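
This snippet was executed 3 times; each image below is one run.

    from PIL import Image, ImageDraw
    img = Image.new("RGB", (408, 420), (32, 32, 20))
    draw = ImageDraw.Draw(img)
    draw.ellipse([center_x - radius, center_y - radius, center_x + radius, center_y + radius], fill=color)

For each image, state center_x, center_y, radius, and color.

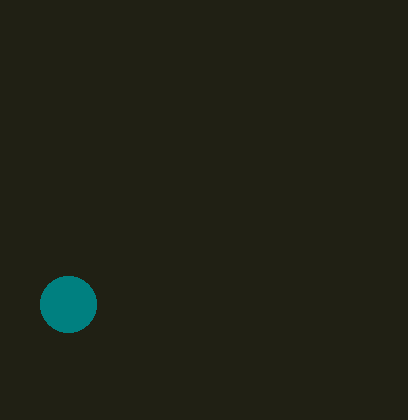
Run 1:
center_x = 68
center_y = 304
radius = 28
color = 'teal'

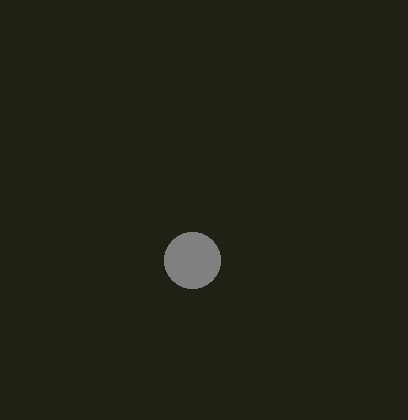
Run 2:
center_x = 192
center_y = 260
radius = 28
color = 'gray'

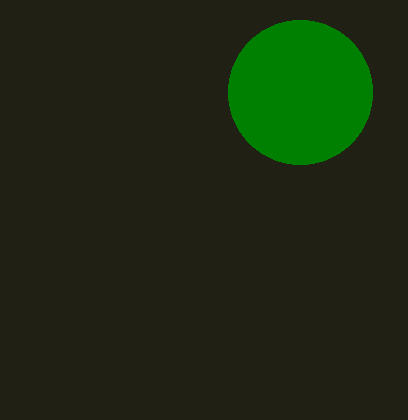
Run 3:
center_x = 300; center_y = 92; radius = 72; color = 'green'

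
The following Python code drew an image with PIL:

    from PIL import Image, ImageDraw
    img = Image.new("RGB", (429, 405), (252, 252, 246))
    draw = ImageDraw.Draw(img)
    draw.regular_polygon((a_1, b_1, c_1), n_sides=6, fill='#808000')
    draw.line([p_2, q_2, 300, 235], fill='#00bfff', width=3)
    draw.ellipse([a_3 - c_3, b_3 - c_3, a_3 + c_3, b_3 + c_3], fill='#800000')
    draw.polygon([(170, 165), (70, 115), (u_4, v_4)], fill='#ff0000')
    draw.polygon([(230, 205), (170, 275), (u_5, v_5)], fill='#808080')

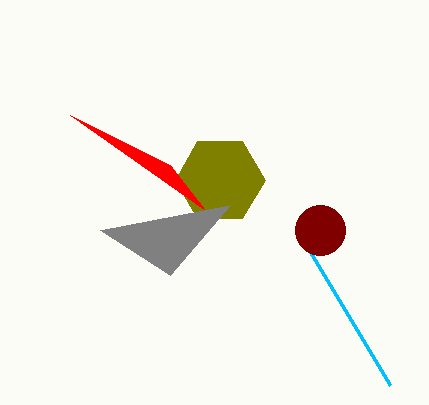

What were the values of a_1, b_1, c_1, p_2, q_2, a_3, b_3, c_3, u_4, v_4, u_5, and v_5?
a_1 = 220, b_1 = 180, c_1 = 45, p_2 = 390, q_2 = 385, a_3 = 320, b_3 = 230, c_3 = 25, u_4 = 205, v_4 = 210, u_5 = 100, v_5 = 230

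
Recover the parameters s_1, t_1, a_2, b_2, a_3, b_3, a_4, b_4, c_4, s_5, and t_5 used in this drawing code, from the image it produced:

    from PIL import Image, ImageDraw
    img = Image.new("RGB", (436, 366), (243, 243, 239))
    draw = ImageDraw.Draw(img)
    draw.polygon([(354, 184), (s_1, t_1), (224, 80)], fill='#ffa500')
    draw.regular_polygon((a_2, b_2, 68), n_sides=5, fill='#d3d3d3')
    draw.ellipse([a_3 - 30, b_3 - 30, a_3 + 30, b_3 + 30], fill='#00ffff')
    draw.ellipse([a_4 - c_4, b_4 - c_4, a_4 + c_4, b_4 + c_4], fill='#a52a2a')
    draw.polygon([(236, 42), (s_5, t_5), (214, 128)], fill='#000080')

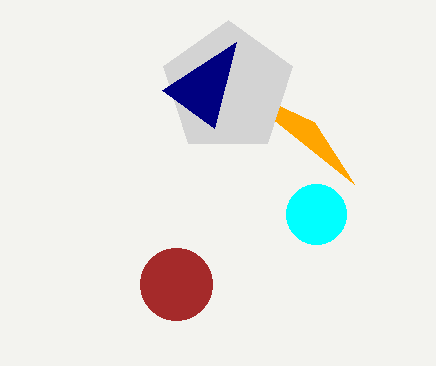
s_1 = 314; t_1 = 122; a_2 = 228; b_2 = 88; a_3 = 316; b_3 = 214; a_4 = 176; b_4 = 284; c_4 = 36; s_5 = 162; t_5 = 90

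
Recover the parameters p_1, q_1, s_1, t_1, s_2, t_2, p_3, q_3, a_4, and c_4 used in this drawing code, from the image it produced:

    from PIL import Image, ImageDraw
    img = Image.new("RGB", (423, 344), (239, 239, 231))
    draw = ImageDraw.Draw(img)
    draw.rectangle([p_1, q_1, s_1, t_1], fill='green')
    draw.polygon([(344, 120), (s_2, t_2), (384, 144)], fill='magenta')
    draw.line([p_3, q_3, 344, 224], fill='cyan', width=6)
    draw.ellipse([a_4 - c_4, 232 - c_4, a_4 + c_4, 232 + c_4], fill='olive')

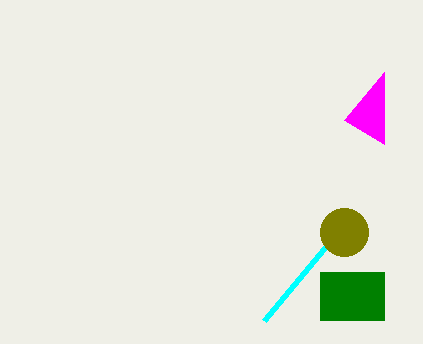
p_1 = 320; q_1 = 272; s_1 = 384; t_1 = 320; s_2 = 384; t_2 = 72; p_3 = 264; q_3 = 320; a_4 = 344; c_4 = 24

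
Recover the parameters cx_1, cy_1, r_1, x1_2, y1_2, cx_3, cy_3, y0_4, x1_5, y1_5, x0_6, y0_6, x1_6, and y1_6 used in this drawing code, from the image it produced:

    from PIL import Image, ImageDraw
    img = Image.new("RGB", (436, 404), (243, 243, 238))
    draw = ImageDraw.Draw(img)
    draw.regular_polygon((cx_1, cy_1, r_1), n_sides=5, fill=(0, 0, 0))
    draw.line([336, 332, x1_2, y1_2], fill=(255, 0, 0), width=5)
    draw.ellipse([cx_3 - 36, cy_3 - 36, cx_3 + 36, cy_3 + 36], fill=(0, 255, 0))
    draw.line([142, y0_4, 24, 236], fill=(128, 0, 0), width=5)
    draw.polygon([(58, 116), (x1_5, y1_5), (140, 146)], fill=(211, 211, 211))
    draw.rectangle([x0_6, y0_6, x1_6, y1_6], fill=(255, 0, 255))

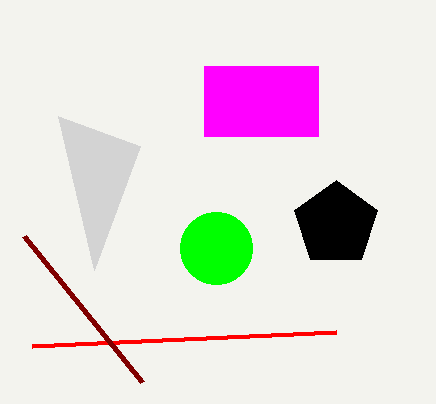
cx_1 = 336; cy_1 = 224; r_1 = 44; x1_2 = 32; y1_2 = 346; cx_3 = 216; cy_3 = 248; y0_4 = 382; x1_5 = 94; y1_5 = 270; x0_6 = 204; y0_6 = 66; x1_6 = 318; y1_6 = 136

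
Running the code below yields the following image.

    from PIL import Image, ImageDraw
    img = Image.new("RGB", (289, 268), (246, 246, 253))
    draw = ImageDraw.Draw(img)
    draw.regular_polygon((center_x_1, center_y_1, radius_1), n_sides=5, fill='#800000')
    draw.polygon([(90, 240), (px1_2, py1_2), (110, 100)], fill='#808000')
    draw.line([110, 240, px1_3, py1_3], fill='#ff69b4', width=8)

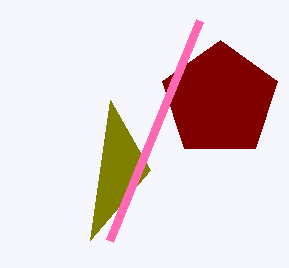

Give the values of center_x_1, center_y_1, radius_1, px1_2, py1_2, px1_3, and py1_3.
center_x_1 = 220; center_y_1 = 100; radius_1 = 60; px1_2 = 150; py1_2 = 170; px1_3 = 200; py1_3 = 20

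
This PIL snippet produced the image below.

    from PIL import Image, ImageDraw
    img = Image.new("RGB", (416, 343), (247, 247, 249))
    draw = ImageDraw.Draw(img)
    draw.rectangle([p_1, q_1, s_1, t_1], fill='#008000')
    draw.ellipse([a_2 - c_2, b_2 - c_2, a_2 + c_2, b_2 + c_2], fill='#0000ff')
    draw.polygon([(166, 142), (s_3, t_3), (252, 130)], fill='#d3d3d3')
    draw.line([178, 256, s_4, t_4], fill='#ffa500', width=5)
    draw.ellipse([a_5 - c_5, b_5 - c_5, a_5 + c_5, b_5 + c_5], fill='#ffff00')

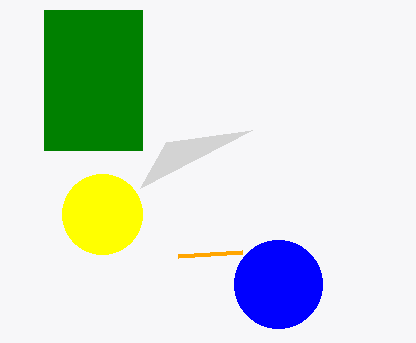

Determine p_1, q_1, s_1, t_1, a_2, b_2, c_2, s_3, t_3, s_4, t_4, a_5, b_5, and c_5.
p_1 = 44; q_1 = 10; s_1 = 142; t_1 = 150; a_2 = 278; b_2 = 284; c_2 = 44; s_3 = 140; t_3 = 188; s_4 = 242; t_4 = 252; a_5 = 102; b_5 = 214; c_5 = 40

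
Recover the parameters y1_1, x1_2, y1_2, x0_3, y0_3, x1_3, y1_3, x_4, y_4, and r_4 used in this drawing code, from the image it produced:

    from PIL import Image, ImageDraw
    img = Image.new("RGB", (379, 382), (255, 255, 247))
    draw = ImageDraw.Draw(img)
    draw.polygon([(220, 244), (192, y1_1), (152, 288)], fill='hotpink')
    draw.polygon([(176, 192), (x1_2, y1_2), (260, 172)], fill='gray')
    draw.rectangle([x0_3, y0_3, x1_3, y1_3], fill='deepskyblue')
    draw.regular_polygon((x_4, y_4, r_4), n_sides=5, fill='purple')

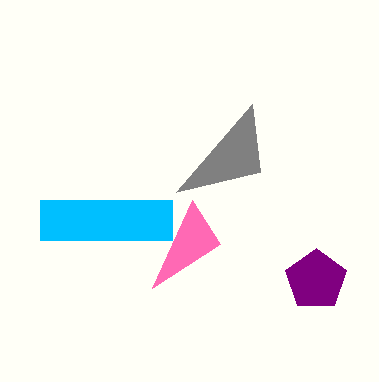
y1_1 = 200, x1_2 = 252, y1_2 = 104, x0_3 = 40, y0_3 = 200, x1_3 = 172, y1_3 = 240, x_4 = 316, y_4 = 280, r_4 = 32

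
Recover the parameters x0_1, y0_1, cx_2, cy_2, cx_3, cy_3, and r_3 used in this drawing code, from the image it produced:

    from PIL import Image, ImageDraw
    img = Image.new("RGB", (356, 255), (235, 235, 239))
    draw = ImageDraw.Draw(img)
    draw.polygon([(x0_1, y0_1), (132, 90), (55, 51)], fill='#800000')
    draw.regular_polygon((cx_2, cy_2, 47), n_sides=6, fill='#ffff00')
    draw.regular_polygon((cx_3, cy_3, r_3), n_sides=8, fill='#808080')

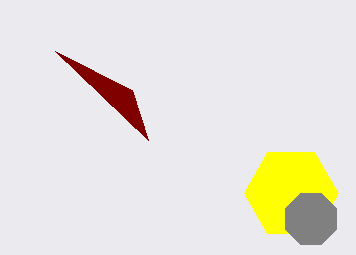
x0_1 = 148
y0_1 = 140
cx_2 = 291
cy_2 = 193
cx_3 = 311
cy_3 = 219
r_3 = 28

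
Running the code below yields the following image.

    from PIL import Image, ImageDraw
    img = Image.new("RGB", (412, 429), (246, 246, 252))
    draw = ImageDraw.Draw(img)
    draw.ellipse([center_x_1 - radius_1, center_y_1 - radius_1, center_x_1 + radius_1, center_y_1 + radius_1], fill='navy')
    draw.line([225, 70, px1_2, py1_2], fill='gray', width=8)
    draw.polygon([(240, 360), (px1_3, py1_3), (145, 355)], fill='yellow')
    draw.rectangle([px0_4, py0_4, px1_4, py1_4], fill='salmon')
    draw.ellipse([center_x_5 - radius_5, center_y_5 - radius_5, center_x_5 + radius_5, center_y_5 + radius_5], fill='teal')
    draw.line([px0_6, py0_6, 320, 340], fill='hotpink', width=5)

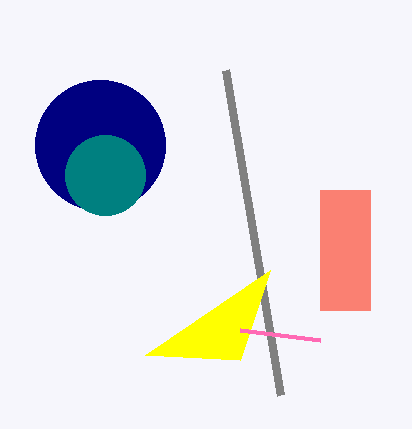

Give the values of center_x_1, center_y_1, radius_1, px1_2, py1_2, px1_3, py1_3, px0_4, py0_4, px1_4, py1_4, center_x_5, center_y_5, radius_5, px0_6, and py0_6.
center_x_1 = 100, center_y_1 = 145, radius_1 = 65, px1_2 = 280, py1_2 = 395, px1_3 = 270, py1_3 = 270, px0_4 = 320, py0_4 = 190, px1_4 = 370, py1_4 = 310, center_x_5 = 105, center_y_5 = 175, radius_5 = 40, px0_6 = 240, py0_6 = 330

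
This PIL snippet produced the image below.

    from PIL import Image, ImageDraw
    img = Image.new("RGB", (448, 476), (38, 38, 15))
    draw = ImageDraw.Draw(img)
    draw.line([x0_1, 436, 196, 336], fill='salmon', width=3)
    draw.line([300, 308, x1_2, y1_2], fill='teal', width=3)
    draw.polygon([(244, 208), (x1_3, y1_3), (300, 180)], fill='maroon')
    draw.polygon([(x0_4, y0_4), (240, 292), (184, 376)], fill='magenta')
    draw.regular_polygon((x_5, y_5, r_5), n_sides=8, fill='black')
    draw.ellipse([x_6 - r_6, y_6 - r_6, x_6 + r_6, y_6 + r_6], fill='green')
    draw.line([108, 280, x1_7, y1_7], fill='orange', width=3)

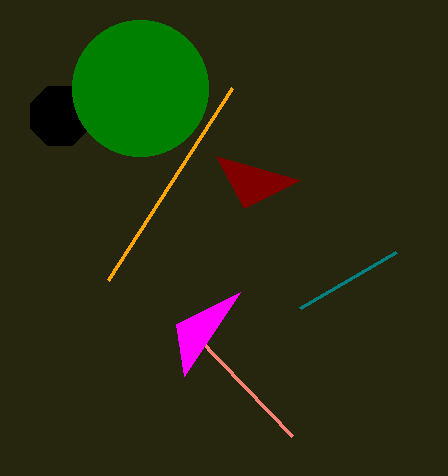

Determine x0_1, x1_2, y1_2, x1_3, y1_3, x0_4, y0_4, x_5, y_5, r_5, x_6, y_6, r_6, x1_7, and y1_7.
x0_1 = 292; x1_2 = 396; y1_2 = 252; x1_3 = 216; y1_3 = 156; x0_4 = 176; y0_4 = 324; x_5 = 60; y_5 = 116; r_5 = 32; x_6 = 140; y_6 = 88; r_6 = 68; x1_7 = 232; y1_7 = 88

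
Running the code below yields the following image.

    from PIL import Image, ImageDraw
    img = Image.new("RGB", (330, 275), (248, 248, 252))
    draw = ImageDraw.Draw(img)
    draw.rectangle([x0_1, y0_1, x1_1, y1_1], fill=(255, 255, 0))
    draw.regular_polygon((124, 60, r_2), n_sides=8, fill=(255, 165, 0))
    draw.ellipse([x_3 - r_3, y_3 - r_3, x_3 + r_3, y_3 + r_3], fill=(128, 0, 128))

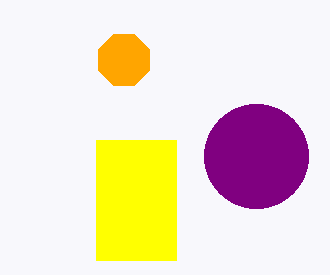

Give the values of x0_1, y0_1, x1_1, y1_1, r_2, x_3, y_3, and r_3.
x0_1 = 96
y0_1 = 140
x1_1 = 176
y1_1 = 260
r_2 = 28
x_3 = 256
y_3 = 156
r_3 = 52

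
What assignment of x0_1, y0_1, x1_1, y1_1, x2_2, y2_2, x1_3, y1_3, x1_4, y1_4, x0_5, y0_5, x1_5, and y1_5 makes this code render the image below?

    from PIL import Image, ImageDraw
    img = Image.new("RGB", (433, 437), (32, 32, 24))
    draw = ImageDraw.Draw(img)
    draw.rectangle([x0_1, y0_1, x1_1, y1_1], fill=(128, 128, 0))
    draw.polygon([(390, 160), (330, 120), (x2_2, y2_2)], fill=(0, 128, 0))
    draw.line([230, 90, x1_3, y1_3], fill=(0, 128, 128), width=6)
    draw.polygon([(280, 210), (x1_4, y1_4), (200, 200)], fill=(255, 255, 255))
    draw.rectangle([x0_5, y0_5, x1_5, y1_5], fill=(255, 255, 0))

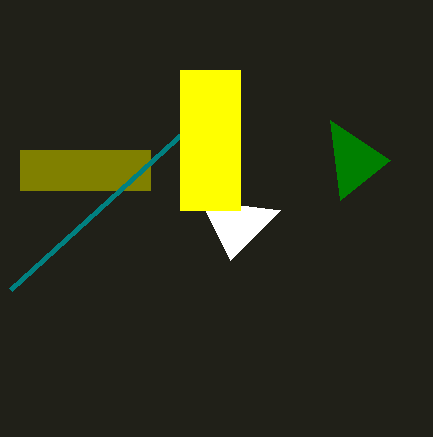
x0_1 = 20
y0_1 = 150
x1_1 = 150
y1_1 = 190
x2_2 = 340
y2_2 = 200
x1_3 = 10
y1_3 = 290
x1_4 = 230
y1_4 = 260
x0_5 = 180
y0_5 = 70
x1_5 = 240
y1_5 = 210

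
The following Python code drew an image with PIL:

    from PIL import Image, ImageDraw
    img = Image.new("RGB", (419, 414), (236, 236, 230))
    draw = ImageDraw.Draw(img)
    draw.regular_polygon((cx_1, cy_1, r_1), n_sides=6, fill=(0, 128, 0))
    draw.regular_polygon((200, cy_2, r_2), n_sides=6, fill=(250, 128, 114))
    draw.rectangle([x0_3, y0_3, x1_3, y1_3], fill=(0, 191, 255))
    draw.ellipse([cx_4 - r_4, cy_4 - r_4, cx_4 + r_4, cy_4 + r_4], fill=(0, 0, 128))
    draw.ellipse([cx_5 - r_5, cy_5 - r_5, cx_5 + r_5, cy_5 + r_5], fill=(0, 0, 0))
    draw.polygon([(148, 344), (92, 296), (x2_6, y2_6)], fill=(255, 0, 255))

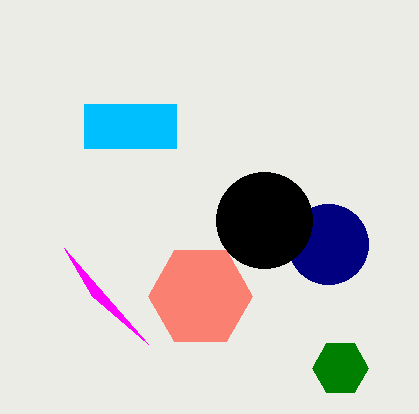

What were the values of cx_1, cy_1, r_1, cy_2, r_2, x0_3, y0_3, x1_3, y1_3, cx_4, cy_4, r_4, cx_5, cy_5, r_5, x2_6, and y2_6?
cx_1 = 340, cy_1 = 368, r_1 = 28, cy_2 = 296, r_2 = 52, x0_3 = 84, y0_3 = 104, x1_3 = 176, y1_3 = 148, cx_4 = 328, cy_4 = 244, r_4 = 40, cx_5 = 264, cy_5 = 220, r_5 = 48, x2_6 = 64, y2_6 = 248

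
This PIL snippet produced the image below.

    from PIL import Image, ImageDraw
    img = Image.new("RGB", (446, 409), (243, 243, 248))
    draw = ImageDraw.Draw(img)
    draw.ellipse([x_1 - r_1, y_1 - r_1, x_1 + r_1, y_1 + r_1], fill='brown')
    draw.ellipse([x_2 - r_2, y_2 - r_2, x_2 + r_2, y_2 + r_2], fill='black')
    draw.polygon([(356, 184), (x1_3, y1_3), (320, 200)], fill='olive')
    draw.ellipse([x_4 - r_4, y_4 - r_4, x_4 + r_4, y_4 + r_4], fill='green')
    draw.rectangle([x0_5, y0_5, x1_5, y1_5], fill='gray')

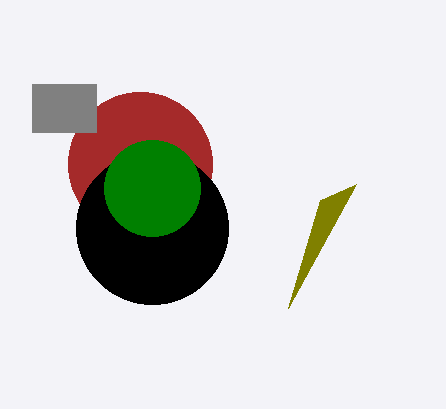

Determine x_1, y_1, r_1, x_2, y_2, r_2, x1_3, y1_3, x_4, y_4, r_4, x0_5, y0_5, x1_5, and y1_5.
x_1 = 140, y_1 = 164, r_1 = 72, x_2 = 152, y_2 = 228, r_2 = 76, x1_3 = 288, y1_3 = 308, x_4 = 152, y_4 = 188, r_4 = 48, x0_5 = 32, y0_5 = 84, x1_5 = 96, y1_5 = 132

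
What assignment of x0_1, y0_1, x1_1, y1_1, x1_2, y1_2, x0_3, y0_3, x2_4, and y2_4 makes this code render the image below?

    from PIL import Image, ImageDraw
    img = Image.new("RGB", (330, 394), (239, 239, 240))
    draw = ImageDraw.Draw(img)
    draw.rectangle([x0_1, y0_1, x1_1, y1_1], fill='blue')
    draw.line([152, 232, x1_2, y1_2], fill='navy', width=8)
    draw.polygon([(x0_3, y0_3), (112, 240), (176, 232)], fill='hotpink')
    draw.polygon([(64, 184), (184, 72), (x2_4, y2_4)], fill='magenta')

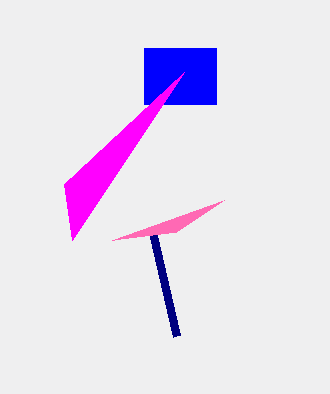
x0_1 = 144, y0_1 = 48, x1_1 = 216, y1_1 = 104, x1_2 = 176, y1_2 = 336, x0_3 = 224, y0_3 = 200, x2_4 = 72, y2_4 = 240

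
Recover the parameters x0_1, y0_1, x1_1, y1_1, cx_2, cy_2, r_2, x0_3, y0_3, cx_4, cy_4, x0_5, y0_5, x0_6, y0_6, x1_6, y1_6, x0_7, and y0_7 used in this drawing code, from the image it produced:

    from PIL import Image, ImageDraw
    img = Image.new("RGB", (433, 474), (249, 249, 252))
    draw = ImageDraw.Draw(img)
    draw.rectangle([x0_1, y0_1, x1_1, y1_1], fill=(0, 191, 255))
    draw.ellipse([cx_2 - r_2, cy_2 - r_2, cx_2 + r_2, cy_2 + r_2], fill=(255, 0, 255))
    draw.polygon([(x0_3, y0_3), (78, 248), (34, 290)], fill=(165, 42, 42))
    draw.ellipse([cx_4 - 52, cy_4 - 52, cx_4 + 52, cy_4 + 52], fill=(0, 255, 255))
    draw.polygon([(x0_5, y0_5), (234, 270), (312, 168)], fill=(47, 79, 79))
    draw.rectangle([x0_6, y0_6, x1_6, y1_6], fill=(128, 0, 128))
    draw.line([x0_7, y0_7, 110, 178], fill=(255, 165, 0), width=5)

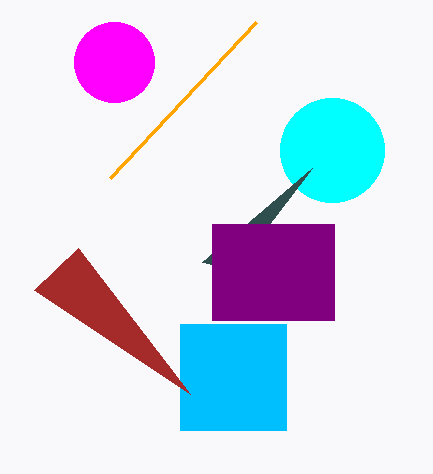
x0_1 = 180
y0_1 = 324
x1_1 = 286
y1_1 = 430
cx_2 = 114
cy_2 = 62
r_2 = 40
x0_3 = 190
y0_3 = 394
cx_4 = 332
cy_4 = 150
x0_5 = 202
y0_5 = 262
x0_6 = 212
y0_6 = 224
x1_6 = 334
y1_6 = 320
x0_7 = 256
y0_7 = 22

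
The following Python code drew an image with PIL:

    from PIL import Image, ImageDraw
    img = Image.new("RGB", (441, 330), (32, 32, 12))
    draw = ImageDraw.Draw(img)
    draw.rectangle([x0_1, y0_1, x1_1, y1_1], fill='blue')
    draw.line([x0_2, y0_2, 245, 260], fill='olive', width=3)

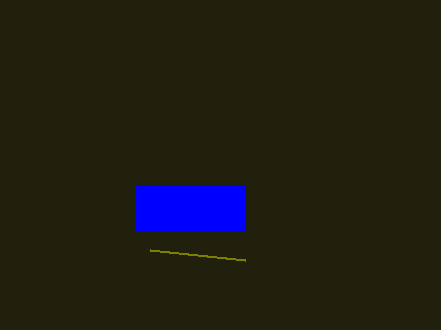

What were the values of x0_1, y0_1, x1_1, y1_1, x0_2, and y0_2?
x0_1 = 135, y0_1 = 185, x1_1 = 245, y1_1 = 230, x0_2 = 150, y0_2 = 250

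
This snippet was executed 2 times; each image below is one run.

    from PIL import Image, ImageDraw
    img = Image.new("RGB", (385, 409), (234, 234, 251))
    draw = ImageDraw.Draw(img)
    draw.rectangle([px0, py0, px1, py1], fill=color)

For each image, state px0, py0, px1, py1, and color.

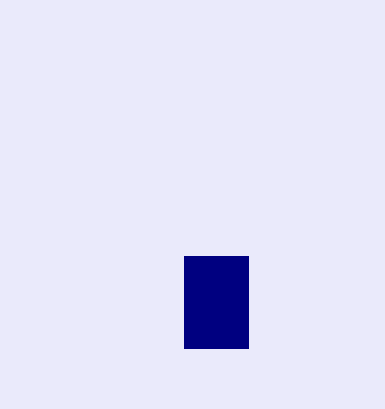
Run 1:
px0 = 184
py0 = 256
px1 = 248
py1 = 348
color = 'navy'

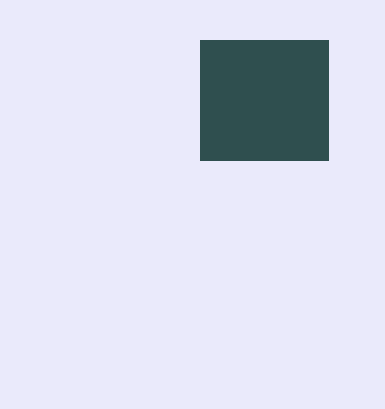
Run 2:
px0 = 200; py0 = 40; px1 = 328; py1 = 160; color = 'darkslategray'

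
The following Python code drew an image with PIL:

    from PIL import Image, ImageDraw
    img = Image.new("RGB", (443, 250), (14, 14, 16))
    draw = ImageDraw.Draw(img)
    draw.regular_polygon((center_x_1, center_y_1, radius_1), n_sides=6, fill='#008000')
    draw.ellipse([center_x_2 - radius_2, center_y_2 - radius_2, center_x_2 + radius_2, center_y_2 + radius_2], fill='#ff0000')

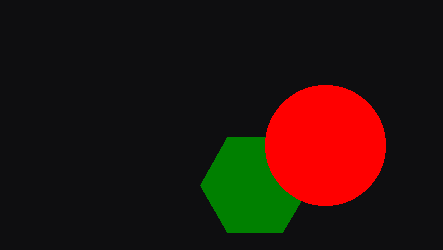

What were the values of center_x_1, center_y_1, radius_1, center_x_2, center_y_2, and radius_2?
center_x_1 = 255; center_y_1 = 185; radius_1 = 55; center_x_2 = 325; center_y_2 = 145; radius_2 = 60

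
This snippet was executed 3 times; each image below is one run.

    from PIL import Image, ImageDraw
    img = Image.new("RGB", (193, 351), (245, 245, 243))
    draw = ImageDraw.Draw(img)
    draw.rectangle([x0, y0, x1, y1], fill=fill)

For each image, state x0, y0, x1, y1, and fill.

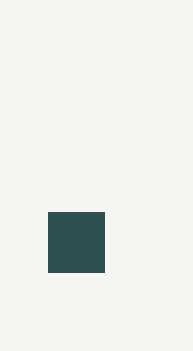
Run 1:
x0 = 48, y0 = 212, x1 = 104, y1 = 272, fill = 'darkslategray'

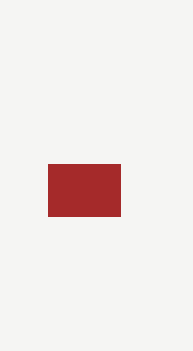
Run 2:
x0 = 48; y0 = 164; x1 = 120; y1 = 216; fill = 'brown'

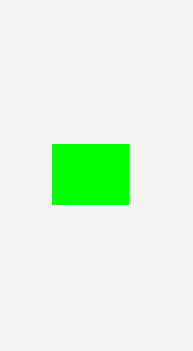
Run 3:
x0 = 52
y0 = 144
x1 = 128
y1 = 204
fill = 'lime'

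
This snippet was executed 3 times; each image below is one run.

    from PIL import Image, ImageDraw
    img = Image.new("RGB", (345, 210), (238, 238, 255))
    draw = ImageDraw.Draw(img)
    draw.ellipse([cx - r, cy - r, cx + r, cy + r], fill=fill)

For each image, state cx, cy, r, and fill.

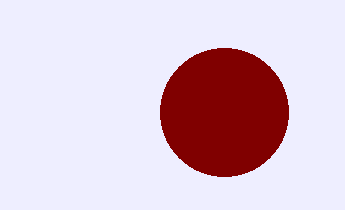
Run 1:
cx = 224; cy = 112; r = 64; fill = 'maroon'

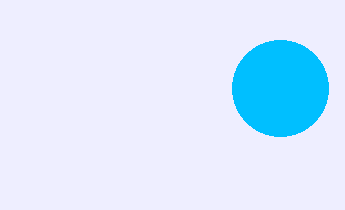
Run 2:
cx = 280, cy = 88, r = 48, fill = 'deepskyblue'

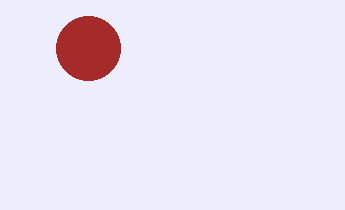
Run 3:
cx = 88; cy = 48; r = 32; fill = 'brown'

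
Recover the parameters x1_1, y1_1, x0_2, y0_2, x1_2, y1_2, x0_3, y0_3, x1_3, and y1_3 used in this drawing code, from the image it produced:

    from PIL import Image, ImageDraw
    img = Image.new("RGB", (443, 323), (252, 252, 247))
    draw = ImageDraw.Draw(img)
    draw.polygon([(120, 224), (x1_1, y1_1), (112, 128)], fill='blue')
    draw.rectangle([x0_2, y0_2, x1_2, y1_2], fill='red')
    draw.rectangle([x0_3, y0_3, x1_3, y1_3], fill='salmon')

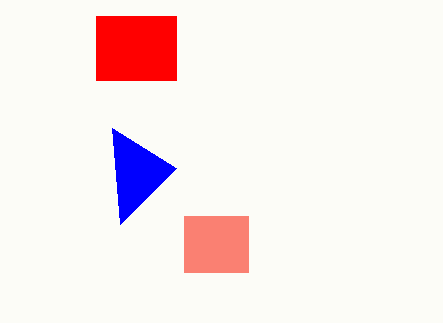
x1_1 = 176
y1_1 = 168
x0_2 = 96
y0_2 = 16
x1_2 = 176
y1_2 = 80
x0_3 = 184
y0_3 = 216
x1_3 = 248
y1_3 = 272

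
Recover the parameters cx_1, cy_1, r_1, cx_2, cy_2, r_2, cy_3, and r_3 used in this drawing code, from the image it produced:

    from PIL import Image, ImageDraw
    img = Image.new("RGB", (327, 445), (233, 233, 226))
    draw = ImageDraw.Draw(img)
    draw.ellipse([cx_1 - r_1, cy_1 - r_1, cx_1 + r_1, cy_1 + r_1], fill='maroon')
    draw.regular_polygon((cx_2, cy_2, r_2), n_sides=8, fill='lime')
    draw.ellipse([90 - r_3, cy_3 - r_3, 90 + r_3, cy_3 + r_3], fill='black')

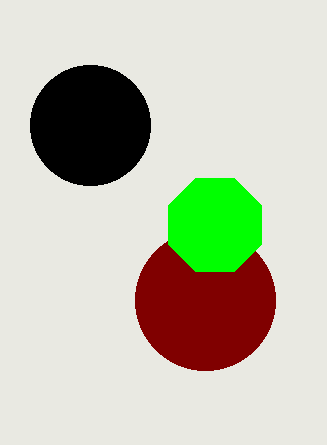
cx_1 = 205, cy_1 = 300, r_1 = 70, cx_2 = 215, cy_2 = 225, r_2 = 50, cy_3 = 125, r_3 = 60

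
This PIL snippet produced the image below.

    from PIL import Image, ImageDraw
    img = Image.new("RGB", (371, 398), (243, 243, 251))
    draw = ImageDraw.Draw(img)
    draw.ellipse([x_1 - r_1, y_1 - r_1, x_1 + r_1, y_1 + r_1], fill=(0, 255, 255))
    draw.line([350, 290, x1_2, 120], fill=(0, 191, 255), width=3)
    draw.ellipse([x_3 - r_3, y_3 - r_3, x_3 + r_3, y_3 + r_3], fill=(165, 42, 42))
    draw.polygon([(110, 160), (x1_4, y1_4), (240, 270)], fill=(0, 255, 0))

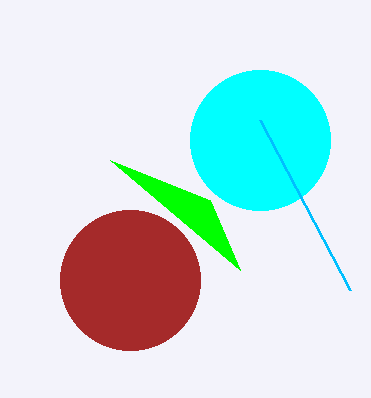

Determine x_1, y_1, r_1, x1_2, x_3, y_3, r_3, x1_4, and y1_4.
x_1 = 260
y_1 = 140
r_1 = 70
x1_2 = 260
x_3 = 130
y_3 = 280
r_3 = 70
x1_4 = 210
y1_4 = 200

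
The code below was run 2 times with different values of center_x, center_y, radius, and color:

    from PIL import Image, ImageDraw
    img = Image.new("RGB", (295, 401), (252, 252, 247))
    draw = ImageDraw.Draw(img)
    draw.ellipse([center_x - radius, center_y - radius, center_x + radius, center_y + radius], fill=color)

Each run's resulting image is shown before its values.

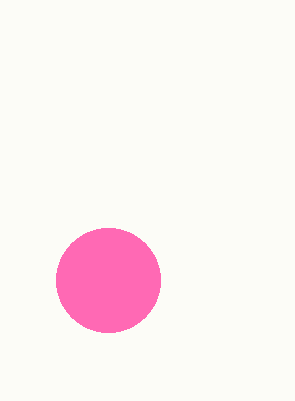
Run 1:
center_x = 108, center_y = 280, radius = 52, color = 'hotpink'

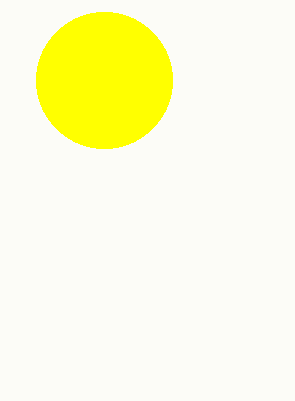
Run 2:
center_x = 104, center_y = 80, radius = 68, color = 'yellow'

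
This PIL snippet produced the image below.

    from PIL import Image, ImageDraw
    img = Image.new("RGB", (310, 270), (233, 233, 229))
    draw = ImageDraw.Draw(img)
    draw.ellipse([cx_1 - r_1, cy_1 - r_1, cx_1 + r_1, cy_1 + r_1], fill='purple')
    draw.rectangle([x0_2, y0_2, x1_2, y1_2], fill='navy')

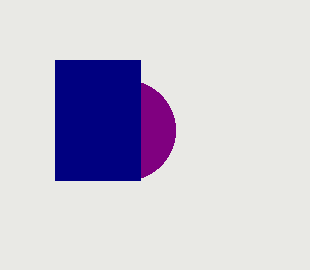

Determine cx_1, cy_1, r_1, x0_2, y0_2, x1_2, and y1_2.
cx_1 = 125; cy_1 = 130; r_1 = 50; x0_2 = 55; y0_2 = 60; x1_2 = 140; y1_2 = 180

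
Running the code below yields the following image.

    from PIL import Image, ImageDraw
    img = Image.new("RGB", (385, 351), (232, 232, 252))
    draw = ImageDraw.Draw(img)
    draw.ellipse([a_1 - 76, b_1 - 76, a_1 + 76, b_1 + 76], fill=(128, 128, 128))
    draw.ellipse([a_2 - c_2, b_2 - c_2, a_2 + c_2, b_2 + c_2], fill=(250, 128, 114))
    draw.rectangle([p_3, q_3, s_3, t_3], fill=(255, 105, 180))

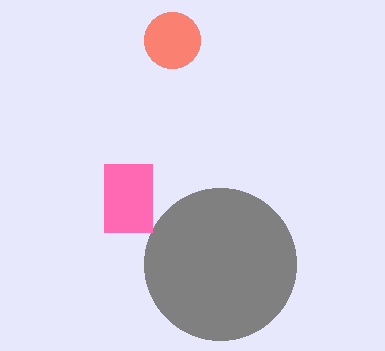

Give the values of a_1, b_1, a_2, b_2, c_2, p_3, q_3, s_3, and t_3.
a_1 = 220
b_1 = 264
a_2 = 172
b_2 = 40
c_2 = 28
p_3 = 104
q_3 = 164
s_3 = 152
t_3 = 232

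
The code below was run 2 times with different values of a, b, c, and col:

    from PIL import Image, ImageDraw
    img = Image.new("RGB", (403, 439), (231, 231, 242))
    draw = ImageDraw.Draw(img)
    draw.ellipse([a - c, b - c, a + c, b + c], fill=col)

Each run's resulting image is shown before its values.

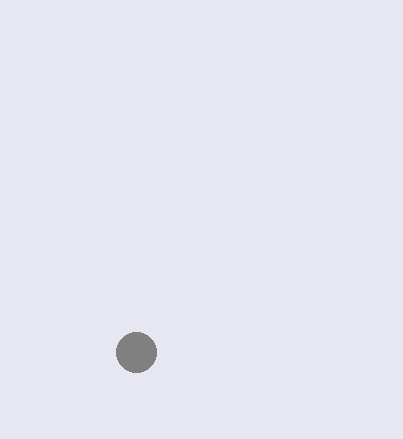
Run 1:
a = 136; b = 352; c = 20; col = 'gray'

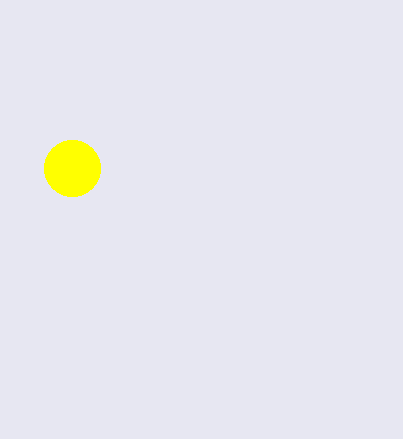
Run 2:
a = 72, b = 168, c = 28, col = 'yellow'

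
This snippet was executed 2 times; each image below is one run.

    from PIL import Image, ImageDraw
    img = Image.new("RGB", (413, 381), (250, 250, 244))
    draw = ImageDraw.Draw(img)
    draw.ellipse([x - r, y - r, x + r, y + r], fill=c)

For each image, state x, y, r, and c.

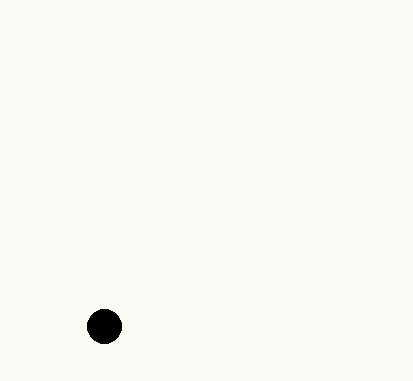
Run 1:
x = 104; y = 326; r = 17; c = 'black'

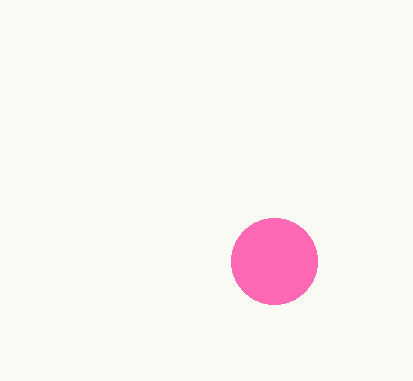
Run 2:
x = 274; y = 261; r = 43; c = 'hotpink'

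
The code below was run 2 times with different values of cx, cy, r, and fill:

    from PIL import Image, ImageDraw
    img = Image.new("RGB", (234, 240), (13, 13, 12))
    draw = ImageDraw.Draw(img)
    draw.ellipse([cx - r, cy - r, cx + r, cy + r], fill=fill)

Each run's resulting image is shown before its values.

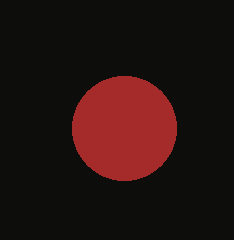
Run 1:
cx = 124, cy = 128, r = 52, fill = 'brown'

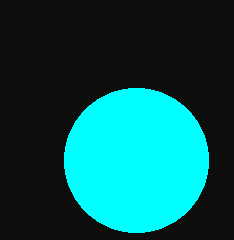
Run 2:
cx = 136, cy = 160, r = 72, fill = 'cyan'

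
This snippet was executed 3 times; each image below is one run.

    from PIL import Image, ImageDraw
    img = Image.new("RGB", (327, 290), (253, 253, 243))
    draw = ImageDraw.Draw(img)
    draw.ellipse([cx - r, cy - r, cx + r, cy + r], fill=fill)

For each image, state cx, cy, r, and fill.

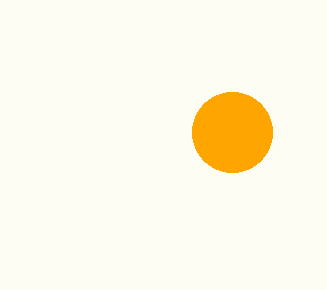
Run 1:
cx = 232, cy = 132, r = 40, fill = 'orange'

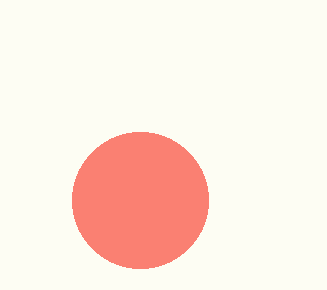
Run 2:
cx = 140
cy = 200
r = 68
fill = 'salmon'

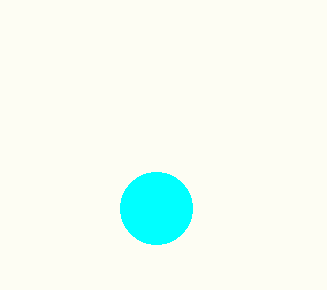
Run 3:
cx = 156
cy = 208
r = 36
fill = 'cyan'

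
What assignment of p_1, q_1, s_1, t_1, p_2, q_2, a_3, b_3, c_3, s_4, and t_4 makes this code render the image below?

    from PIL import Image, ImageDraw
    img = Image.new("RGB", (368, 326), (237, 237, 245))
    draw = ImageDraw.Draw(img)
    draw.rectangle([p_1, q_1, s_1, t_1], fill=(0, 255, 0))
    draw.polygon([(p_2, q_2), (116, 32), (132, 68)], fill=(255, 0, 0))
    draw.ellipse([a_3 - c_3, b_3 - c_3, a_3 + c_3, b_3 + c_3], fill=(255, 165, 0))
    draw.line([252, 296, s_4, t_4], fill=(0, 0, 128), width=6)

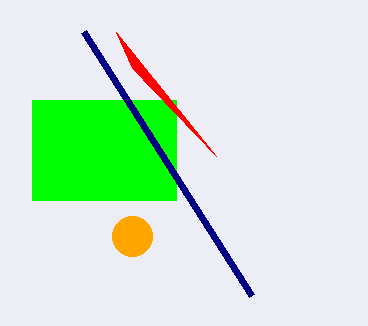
p_1 = 32
q_1 = 100
s_1 = 176
t_1 = 200
p_2 = 216
q_2 = 156
a_3 = 132
b_3 = 236
c_3 = 20
s_4 = 84
t_4 = 32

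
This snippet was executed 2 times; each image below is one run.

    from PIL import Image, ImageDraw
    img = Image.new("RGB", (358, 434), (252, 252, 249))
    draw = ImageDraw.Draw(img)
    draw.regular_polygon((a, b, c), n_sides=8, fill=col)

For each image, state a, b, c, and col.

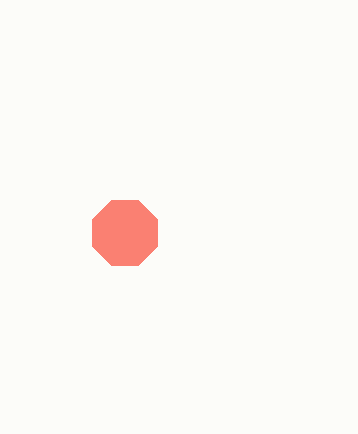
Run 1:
a = 125, b = 233, c = 35, col = 'salmon'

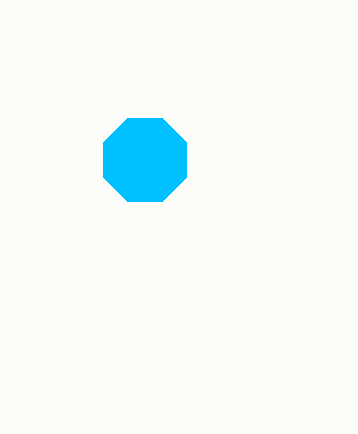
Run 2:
a = 145
b = 160
c = 45
col = 'deepskyblue'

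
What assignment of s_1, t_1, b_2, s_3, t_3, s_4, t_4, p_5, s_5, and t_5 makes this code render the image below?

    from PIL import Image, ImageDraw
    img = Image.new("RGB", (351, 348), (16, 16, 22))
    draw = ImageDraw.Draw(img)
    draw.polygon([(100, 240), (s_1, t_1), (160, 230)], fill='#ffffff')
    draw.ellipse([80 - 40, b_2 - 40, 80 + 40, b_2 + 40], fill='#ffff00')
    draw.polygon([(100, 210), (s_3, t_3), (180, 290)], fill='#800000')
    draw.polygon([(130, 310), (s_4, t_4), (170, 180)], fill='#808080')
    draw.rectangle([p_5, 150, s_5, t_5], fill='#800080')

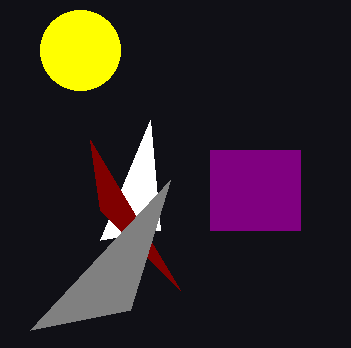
s_1 = 150, t_1 = 120, b_2 = 50, s_3 = 90, t_3 = 140, s_4 = 30, t_4 = 330, p_5 = 210, s_5 = 300, t_5 = 230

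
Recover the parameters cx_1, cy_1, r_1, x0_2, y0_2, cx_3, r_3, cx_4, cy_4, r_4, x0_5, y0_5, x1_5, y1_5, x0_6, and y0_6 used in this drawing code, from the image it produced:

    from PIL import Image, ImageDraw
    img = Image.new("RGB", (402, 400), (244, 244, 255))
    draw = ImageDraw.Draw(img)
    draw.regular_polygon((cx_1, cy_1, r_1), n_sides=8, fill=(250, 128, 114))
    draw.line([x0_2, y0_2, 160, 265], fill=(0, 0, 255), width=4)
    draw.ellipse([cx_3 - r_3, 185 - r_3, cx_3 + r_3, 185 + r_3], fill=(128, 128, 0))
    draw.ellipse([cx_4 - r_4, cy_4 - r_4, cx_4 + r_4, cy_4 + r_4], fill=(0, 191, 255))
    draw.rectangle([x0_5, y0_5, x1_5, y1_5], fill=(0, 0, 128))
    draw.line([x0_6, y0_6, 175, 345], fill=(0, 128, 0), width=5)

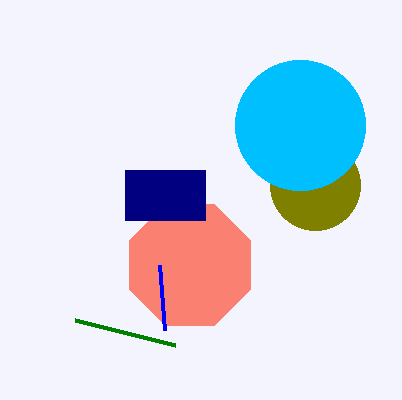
cx_1 = 190; cy_1 = 265; r_1 = 65; x0_2 = 165; y0_2 = 330; cx_3 = 315; r_3 = 45; cx_4 = 300; cy_4 = 125; r_4 = 65; x0_5 = 125; y0_5 = 170; x1_5 = 205; y1_5 = 220; x0_6 = 75; y0_6 = 320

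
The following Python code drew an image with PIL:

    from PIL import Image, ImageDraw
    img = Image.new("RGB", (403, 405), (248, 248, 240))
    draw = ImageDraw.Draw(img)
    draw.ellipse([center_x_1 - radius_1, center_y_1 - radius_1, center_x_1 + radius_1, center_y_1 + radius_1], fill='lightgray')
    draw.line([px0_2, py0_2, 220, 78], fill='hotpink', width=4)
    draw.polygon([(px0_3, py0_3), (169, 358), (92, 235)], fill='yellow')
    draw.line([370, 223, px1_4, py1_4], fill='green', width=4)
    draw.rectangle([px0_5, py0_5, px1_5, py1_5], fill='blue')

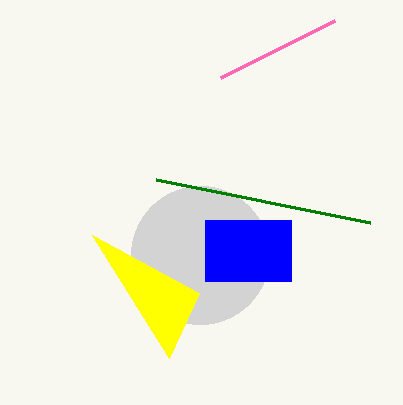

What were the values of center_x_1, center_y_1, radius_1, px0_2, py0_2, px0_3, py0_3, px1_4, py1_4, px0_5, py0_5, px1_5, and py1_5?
center_x_1 = 200; center_y_1 = 255; radius_1 = 69; px0_2 = 334; py0_2 = 21; px0_3 = 199; py0_3 = 293; px1_4 = 156; py1_4 = 180; px0_5 = 205; py0_5 = 220; px1_5 = 291; py1_5 = 281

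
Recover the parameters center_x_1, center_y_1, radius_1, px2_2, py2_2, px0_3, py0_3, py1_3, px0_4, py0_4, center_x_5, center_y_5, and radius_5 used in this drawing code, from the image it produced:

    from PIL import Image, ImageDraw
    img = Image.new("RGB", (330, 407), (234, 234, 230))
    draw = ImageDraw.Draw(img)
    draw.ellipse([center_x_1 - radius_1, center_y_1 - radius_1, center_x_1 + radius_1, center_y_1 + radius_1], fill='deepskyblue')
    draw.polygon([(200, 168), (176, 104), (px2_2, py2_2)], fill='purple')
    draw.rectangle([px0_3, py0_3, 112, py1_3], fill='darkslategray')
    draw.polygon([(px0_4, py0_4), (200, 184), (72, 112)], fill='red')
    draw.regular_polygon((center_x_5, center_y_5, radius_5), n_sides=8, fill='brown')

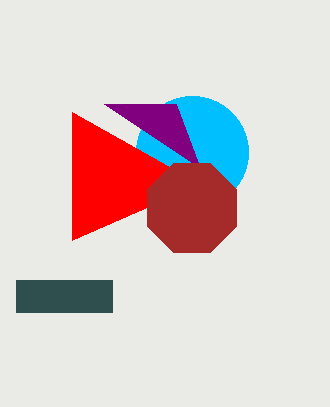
center_x_1 = 192, center_y_1 = 152, radius_1 = 56, px2_2 = 104, py2_2 = 104, px0_3 = 16, py0_3 = 280, py1_3 = 312, px0_4 = 72, py0_4 = 240, center_x_5 = 192, center_y_5 = 208, radius_5 = 48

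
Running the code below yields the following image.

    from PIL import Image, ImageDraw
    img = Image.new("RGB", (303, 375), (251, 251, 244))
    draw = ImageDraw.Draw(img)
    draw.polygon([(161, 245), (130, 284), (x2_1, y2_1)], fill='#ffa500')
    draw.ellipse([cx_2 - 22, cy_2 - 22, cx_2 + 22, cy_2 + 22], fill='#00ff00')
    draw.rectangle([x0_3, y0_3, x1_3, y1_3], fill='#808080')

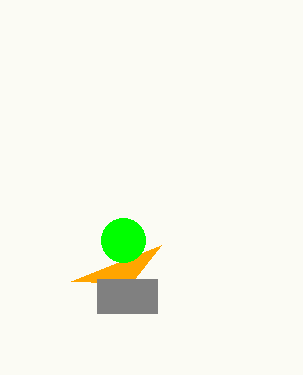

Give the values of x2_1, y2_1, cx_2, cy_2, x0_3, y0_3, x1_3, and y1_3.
x2_1 = 71, y2_1 = 281, cx_2 = 123, cy_2 = 240, x0_3 = 97, y0_3 = 279, x1_3 = 157, y1_3 = 313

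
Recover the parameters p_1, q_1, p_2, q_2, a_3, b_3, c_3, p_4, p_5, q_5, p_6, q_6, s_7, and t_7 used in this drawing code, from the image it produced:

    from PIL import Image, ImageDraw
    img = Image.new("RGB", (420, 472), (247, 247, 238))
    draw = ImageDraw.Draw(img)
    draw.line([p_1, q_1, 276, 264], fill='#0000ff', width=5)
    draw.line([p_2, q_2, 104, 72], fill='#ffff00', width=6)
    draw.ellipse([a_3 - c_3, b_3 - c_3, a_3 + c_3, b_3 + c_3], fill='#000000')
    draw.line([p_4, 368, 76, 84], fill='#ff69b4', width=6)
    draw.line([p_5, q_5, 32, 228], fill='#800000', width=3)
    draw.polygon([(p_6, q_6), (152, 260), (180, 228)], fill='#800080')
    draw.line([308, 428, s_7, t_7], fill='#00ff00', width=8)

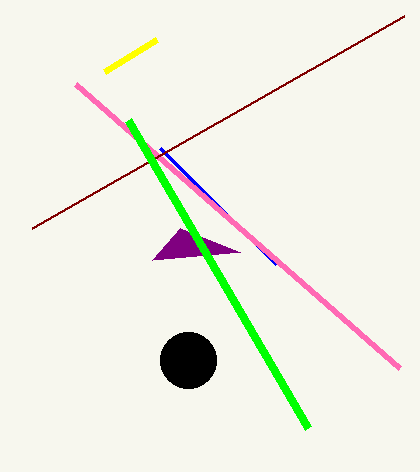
p_1 = 160, q_1 = 148, p_2 = 156, q_2 = 40, a_3 = 188, b_3 = 360, c_3 = 28, p_4 = 400, p_5 = 404, q_5 = 16, p_6 = 240, q_6 = 252, s_7 = 128, t_7 = 120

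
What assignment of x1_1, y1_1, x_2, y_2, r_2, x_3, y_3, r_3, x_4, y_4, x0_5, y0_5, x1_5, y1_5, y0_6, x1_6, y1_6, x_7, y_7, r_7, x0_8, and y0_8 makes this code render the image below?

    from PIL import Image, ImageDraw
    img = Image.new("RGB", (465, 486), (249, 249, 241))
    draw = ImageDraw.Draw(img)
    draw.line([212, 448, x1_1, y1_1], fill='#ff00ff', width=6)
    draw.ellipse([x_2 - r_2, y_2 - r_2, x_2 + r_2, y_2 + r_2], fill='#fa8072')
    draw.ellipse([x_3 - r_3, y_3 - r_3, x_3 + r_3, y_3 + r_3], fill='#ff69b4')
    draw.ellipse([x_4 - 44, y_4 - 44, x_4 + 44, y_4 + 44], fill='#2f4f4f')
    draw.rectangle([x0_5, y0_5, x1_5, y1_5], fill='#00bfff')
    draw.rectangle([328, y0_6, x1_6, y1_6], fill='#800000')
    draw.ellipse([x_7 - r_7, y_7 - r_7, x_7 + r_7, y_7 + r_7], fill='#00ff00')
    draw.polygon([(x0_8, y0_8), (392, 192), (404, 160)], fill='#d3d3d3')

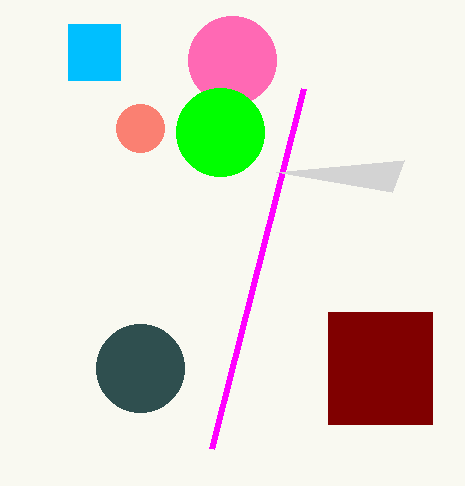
x1_1 = 304, y1_1 = 88, x_2 = 140, y_2 = 128, r_2 = 24, x_3 = 232, y_3 = 60, r_3 = 44, x_4 = 140, y_4 = 368, x0_5 = 68, y0_5 = 24, x1_5 = 120, y1_5 = 80, y0_6 = 312, x1_6 = 432, y1_6 = 424, x_7 = 220, y_7 = 132, r_7 = 44, x0_8 = 276, y0_8 = 172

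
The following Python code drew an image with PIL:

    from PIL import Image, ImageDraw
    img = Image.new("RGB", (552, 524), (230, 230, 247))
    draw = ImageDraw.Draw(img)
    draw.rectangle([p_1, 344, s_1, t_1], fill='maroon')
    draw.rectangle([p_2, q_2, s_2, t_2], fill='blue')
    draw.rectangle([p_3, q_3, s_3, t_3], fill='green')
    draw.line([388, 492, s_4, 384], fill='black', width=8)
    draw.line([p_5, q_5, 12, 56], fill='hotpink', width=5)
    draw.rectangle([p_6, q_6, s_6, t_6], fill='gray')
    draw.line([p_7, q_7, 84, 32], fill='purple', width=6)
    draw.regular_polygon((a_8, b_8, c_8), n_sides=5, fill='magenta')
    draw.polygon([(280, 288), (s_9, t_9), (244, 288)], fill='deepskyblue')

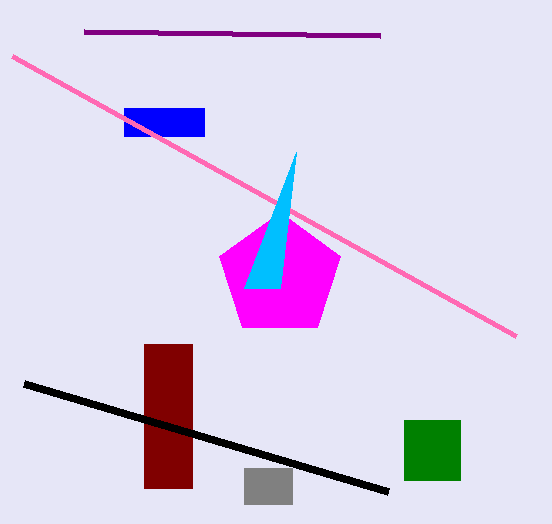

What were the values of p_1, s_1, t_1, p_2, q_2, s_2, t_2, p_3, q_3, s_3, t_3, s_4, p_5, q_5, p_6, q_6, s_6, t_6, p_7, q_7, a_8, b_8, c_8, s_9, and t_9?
p_1 = 144
s_1 = 192
t_1 = 488
p_2 = 124
q_2 = 108
s_2 = 204
t_2 = 136
p_3 = 404
q_3 = 420
s_3 = 460
t_3 = 480
s_4 = 24
p_5 = 516
q_5 = 336
p_6 = 244
q_6 = 468
s_6 = 292
t_6 = 504
p_7 = 380
q_7 = 36
a_8 = 280
b_8 = 276
c_8 = 64
s_9 = 296
t_9 = 152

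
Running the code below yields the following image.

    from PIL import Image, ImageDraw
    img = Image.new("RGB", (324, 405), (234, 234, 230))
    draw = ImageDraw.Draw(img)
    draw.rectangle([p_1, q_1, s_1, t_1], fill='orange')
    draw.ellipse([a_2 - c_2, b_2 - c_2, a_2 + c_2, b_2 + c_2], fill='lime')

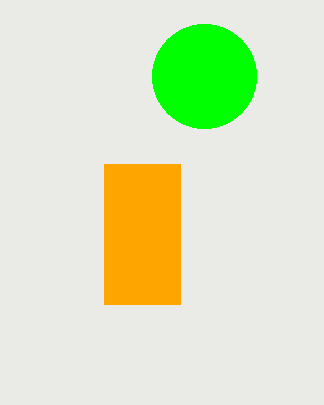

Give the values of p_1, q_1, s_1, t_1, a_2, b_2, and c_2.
p_1 = 104
q_1 = 164
s_1 = 180
t_1 = 304
a_2 = 204
b_2 = 76
c_2 = 52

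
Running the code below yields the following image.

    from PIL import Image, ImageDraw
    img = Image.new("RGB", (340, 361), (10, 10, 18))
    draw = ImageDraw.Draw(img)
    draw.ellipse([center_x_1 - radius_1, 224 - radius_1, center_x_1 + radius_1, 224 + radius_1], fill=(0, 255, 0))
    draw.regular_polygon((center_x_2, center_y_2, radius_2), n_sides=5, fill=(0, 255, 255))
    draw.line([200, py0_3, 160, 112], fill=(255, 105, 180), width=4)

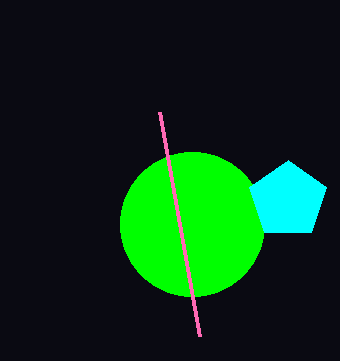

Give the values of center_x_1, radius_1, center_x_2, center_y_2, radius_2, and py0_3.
center_x_1 = 192, radius_1 = 72, center_x_2 = 288, center_y_2 = 200, radius_2 = 40, py0_3 = 336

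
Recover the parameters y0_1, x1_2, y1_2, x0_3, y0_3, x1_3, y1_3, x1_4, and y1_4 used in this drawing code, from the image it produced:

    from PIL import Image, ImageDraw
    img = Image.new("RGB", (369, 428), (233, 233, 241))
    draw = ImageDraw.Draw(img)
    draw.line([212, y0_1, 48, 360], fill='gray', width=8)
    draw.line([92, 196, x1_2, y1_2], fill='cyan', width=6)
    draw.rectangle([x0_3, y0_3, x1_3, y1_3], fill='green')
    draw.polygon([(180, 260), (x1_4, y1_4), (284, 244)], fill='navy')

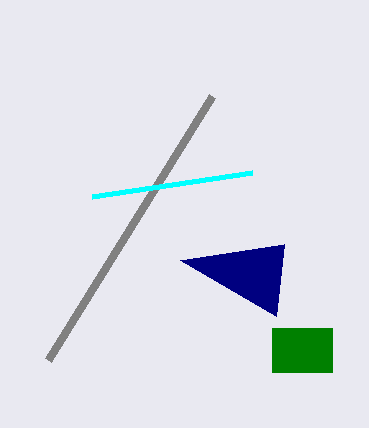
y0_1 = 96, x1_2 = 252, y1_2 = 172, x0_3 = 272, y0_3 = 328, x1_3 = 332, y1_3 = 372, x1_4 = 276, y1_4 = 316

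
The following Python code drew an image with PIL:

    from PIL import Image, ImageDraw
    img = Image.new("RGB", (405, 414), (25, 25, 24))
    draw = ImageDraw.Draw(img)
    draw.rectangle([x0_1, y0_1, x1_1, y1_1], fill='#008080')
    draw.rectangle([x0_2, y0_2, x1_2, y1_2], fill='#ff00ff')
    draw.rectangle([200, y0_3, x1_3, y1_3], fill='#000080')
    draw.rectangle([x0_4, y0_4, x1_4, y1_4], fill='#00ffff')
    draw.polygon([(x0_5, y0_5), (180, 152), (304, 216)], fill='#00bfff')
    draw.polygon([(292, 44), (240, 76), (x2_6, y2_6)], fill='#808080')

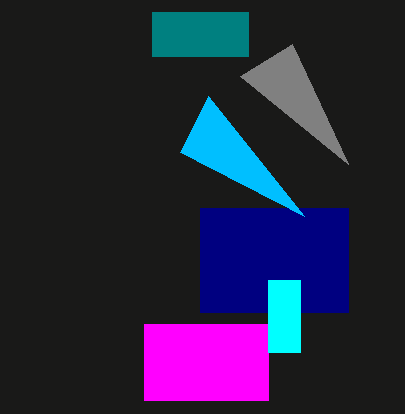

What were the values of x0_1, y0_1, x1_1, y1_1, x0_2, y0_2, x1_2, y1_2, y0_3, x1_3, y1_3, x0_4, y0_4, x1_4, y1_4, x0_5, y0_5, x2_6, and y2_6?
x0_1 = 152; y0_1 = 12; x1_1 = 248; y1_1 = 56; x0_2 = 144; y0_2 = 324; x1_2 = 268; y1_2 = 400; y0_3 = 208; x1_3 = 348; y1_3 = 312; x0_4 = 268; y0_4 = 280; x1_4 = 300; y1_4 = 352; x0_5 = 208; y0_5 = 96; x2_6 = 348; y2_6 = 164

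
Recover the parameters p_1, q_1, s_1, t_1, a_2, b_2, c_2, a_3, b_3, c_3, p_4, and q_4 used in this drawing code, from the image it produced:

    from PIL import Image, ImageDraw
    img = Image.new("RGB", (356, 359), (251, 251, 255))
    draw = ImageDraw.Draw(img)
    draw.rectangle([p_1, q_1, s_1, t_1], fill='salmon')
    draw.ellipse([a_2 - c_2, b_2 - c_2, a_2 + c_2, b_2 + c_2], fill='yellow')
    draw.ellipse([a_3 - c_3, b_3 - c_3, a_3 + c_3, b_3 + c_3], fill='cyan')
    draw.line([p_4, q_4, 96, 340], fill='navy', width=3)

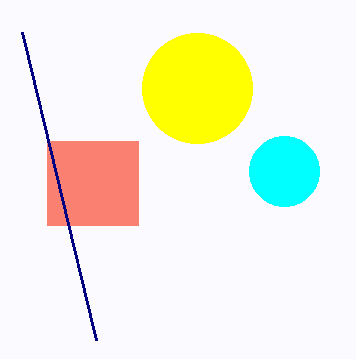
p_1 = 47; q_1 = 141; s_1 = 138; t_1 = 225; a_2 = 197; b_2 = 88; c_2 = 55; a_3 = 284; b_3 = 171; c_3 = 35; p_4 = 22; q_4 = 32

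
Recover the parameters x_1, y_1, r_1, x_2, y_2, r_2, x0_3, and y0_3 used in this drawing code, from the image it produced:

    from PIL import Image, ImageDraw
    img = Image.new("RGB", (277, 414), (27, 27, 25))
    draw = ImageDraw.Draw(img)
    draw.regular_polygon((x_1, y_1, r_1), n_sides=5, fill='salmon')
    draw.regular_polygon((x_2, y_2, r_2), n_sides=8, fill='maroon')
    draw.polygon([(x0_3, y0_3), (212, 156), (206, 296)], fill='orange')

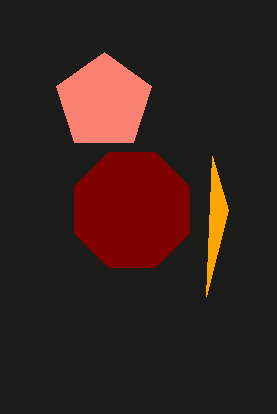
x_1 = 104
y_1 = 102
r_1 = 50
x_2 = 132
y_2 = 210
r_2 = 62
x0_3 = 228
y0_3 = 210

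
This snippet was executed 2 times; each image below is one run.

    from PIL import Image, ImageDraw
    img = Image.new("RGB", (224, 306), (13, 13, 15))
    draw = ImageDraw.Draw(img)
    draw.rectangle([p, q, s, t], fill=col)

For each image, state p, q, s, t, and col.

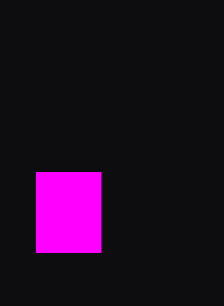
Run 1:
p = 36
q = 172
s = 100
t = 252
col = 'magenta'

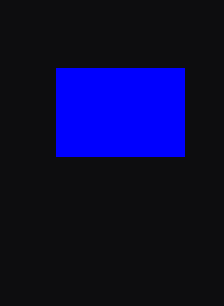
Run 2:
p = 56, q = 68, s = 184, t = 156, col = 'blue'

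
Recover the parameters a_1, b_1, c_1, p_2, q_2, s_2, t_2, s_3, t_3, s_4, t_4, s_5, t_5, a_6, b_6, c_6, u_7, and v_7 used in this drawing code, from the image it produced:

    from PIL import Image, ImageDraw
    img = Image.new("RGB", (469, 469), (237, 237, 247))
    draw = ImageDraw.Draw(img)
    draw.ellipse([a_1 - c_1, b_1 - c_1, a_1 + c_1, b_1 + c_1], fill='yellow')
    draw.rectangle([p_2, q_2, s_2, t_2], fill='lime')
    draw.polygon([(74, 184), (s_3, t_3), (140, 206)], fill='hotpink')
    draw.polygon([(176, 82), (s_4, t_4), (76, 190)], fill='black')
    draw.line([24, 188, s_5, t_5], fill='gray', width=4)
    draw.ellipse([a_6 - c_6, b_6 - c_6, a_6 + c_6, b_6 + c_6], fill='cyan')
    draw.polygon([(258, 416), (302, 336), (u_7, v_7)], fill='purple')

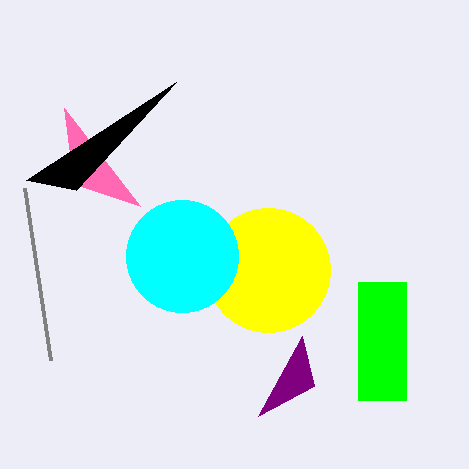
a_1 = 268; b_1 = 270; c_1 = 62; p_2 = 358; q_2 = 282; s_2 = 406; t_2 = 400; s_3 = 64; t_3 = 108; s_4 = 26; t_4 = 180; s_5 = 50; t_5 = 360; a_6 = 182; b_6 = 256; c_6 = 56; u_7 = 314; v_7 = 386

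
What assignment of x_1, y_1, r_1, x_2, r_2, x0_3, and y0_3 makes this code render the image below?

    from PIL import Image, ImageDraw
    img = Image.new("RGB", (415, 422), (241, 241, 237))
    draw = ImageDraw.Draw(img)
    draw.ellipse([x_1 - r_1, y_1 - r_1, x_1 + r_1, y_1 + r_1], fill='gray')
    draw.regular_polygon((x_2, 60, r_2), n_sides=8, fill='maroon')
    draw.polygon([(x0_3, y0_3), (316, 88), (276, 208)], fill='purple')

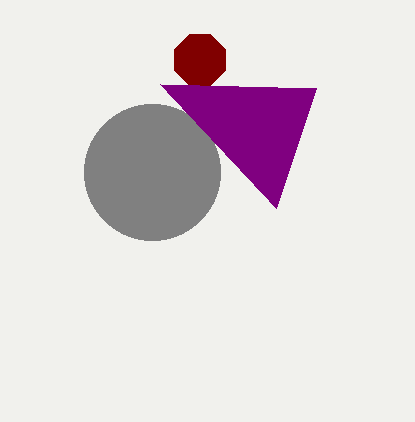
x_1 = 152
y_1 = 172
r_1 = 68
x_2 = 200
r_2 = 28
x0_3 = 160
y0_3 = 84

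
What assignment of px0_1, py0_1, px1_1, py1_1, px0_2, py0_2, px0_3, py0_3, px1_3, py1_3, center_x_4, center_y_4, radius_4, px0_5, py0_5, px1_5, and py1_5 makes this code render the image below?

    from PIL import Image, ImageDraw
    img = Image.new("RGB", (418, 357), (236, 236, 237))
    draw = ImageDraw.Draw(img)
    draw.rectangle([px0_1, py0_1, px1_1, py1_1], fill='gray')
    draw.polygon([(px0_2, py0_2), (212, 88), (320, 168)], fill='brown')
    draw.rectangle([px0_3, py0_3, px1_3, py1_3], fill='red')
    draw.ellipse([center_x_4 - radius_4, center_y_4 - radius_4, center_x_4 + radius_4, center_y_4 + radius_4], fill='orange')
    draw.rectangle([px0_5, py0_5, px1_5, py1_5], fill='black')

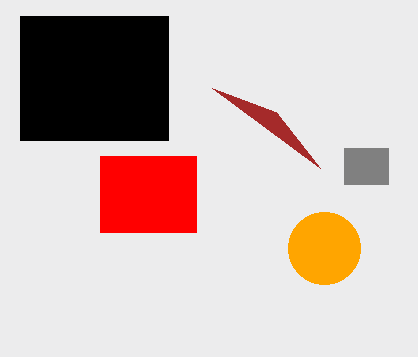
px0_1 = 344; py0_1 = 148; px1_1 = 388; py1_1 = 184; px0_2 = 276; py0_2 = 112; px0_3 = 100; py0_3 = 156; px1_3 = 196; py1_3 = 232; center_x_4 = 324; center_y_4 = 248; radius_4 = 36; px0_5 = 20; py0_5 = 16; px1_5 = 168; py1_5 = 140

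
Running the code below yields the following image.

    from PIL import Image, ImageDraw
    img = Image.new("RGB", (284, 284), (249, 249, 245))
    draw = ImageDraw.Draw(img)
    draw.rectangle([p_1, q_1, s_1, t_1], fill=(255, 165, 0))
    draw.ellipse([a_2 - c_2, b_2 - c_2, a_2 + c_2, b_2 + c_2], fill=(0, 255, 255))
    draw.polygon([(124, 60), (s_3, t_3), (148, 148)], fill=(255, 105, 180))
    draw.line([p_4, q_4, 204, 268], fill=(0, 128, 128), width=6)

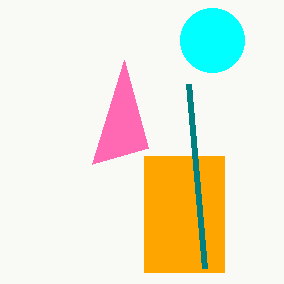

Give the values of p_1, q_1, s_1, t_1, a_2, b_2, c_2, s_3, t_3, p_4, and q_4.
p_1 = 144, q_1 = 156, s_1 = 224, t_1 = 272, a_2 = 212, b_2 = 40, c_2 = 32, s_3 = 92, t_3 = 164, p_4 = 188, q_4 = 84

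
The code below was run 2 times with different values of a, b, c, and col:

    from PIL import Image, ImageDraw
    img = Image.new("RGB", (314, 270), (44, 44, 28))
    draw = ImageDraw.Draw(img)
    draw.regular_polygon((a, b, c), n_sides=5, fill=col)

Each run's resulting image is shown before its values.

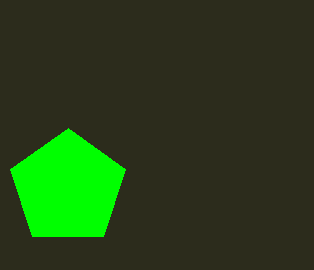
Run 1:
a = 68; b = 188; c = 60; col = 'lime'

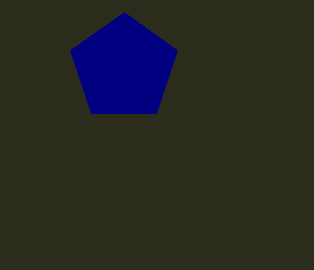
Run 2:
a = 124; b = 68; c = 56; col = 'navy'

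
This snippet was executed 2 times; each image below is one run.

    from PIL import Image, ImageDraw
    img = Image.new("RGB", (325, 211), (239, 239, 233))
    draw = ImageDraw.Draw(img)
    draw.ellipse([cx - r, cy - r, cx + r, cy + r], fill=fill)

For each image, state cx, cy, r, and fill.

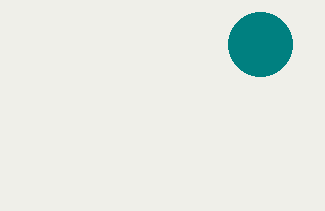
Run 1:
cx = 260; cy = 44; r = 32; fill = 'teal'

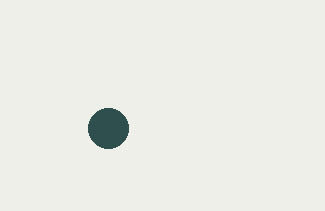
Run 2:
cx = 108; cy = 128; r = 20; fill = 'darkslategray'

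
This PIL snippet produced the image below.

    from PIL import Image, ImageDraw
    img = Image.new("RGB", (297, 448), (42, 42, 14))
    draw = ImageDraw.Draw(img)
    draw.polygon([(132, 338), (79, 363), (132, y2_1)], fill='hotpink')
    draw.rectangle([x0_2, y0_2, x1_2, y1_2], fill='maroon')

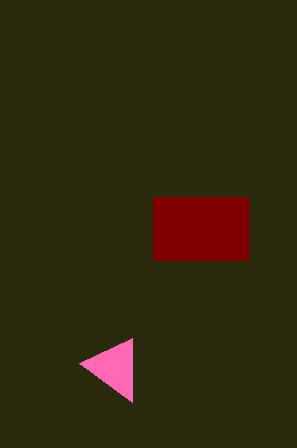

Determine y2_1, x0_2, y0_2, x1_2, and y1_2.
y2_1 = 402, x0_2 = 153, y0_2 = 197, x1_2 = 248, y1_2 = 260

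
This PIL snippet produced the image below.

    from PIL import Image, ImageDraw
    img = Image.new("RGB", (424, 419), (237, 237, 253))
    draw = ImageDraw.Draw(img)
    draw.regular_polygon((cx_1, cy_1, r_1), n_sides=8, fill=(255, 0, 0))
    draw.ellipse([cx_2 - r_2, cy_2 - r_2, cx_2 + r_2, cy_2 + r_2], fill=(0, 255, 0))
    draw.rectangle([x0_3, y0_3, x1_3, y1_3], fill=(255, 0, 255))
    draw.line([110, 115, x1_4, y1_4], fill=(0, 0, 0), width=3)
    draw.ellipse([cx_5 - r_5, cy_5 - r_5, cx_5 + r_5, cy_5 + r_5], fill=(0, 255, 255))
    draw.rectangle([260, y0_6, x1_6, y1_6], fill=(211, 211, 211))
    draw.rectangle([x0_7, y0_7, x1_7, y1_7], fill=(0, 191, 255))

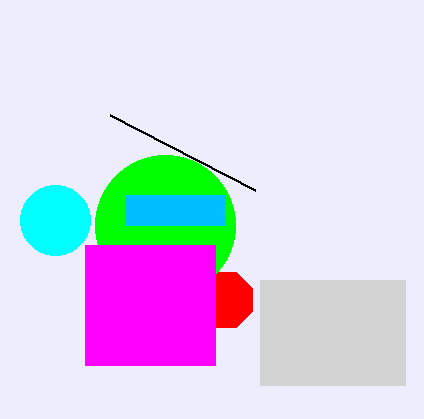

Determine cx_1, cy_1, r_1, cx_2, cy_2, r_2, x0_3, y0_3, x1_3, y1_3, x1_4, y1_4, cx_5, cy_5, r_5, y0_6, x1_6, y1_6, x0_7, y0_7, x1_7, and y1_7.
cx_1 = 225; cy_1 = 300; r_1 = 30; cx_2 = 165; cy_2 = 225; r_2 = 70; x0_3 = 85; y0_3 = 245; x1_3 = 215; y1_3 = 365; x1_4 = 255; y1_4 = 190; cx_5 = 55; cy_5 = 220; r_5 = 35; y0_6 = 280; x1_6 = 405; y1_6 = 385; x0_7 = 125; y0_7 = 195; x1_7 = 225; y1_7 = 225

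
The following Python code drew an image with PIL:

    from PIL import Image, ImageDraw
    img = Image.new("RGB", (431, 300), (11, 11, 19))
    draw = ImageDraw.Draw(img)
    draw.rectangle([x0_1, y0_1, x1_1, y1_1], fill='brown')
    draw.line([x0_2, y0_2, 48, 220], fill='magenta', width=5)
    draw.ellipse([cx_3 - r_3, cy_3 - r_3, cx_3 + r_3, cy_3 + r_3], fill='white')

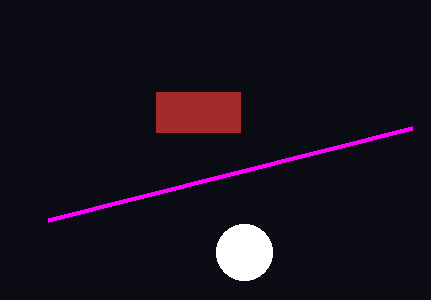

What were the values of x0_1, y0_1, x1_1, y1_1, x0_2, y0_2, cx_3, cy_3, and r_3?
x0_1 = 156
y0_1 = 92
x1_1 = 240
y1_1 = 132
x0_2 = 412
y0_2 = 128
cx_3 = 244
cy_3 = 252
r_3 = 28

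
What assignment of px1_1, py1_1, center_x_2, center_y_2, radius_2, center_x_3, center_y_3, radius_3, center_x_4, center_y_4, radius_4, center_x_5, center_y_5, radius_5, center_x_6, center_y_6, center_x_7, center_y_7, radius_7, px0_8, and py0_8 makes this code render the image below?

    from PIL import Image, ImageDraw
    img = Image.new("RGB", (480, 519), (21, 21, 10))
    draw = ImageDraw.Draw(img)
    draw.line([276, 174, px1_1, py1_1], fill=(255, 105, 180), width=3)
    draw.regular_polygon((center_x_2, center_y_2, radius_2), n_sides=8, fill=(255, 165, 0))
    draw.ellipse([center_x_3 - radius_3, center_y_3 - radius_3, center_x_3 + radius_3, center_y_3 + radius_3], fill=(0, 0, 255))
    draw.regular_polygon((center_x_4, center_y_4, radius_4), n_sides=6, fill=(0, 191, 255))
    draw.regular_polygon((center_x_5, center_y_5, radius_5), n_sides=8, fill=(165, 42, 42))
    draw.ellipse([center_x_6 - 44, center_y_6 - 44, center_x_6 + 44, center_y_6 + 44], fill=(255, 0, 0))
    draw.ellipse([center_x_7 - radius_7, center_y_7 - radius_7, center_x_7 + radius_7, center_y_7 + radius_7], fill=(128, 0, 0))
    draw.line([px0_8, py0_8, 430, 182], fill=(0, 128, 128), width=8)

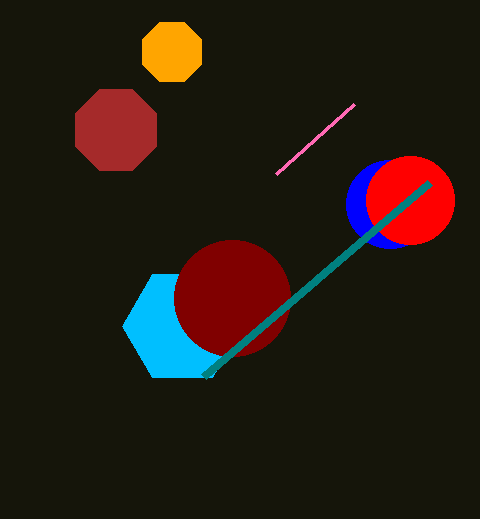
px1_1 = 354
py1_1 = 104
center_x_2 = 172
center_y_2 = 52
radius_2 = 32
center_x_3 = 390
center_y_3 = 204
radius_3 = 44
center_x_4 = 182
center_y_4 = 326
radius_4 = 60
center_x_5 = 116
center_y_5 = 130
radius_5 = 44
center_x_6 = 410
center_y_6 = 200
center_x_7 = 232
center_y_7 = 298
radius_7 = 58
px0_8 = 204
py0_8 = 376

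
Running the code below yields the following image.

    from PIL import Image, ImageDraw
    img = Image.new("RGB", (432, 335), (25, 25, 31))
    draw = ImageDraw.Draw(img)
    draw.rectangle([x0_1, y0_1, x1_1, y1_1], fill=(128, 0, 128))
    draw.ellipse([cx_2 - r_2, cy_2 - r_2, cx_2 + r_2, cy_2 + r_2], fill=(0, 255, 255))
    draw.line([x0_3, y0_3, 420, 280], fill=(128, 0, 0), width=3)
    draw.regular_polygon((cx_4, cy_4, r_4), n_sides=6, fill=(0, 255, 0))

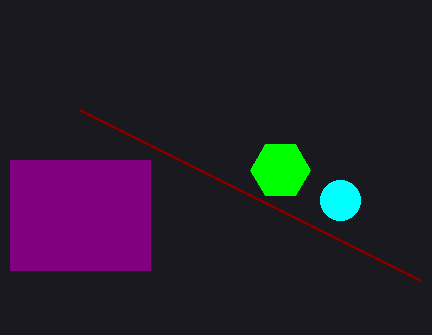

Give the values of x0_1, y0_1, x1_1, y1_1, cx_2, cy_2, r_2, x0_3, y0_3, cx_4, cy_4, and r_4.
x0_1 = 10
y0_1 = 160
x1_1 = 150
y1_1 = 270
cx_2 = 340
cy_2 = 200
r_2 = 20
x0_3 = 80
y0_3 = 110
cx_4 = 280
cy_4 = 170
r_4 = 30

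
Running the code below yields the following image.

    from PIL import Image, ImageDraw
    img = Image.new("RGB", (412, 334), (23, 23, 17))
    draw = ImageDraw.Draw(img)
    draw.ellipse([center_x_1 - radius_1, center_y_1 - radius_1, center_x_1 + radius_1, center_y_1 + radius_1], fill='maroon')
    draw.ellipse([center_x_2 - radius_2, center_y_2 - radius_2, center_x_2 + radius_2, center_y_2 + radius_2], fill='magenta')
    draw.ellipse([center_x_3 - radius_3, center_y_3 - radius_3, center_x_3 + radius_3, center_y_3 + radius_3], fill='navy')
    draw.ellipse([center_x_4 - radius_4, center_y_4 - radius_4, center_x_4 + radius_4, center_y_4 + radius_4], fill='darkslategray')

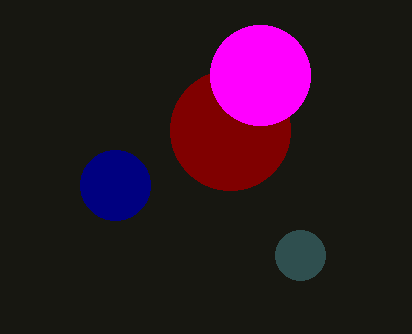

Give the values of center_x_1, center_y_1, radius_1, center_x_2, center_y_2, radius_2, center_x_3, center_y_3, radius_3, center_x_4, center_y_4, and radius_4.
center_x_1 = 230; center_y_1 = 130; radius_1 = 60; center_x_2 = 260; center_y_2 = 75; radius_2 = 50; center_x_3 = 115; center_y_3 = 185; radius_3 = 35; center_x_4 = 300; center_y_4 = 255; radius_4 = 25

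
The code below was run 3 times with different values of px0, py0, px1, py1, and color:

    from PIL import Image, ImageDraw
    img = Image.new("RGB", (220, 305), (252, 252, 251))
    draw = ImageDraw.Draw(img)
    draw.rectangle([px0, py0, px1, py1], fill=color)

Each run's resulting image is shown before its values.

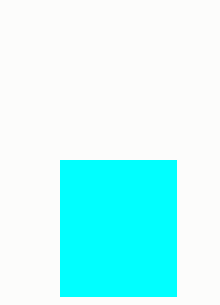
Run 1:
px0 = 60; py0 = 160; px1 = 176; py1 = 296; color = 'cyan'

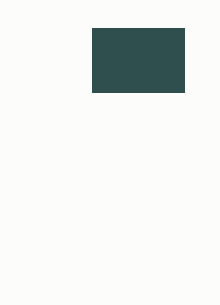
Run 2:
px0 = 92
py0 = 28
px1 = 184
py1 = 92
color = 'darkslategray'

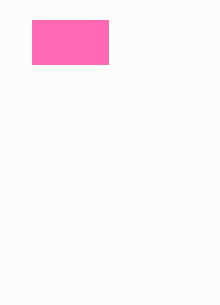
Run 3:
px0 = 32, py0 = 20, px1 = 108, py1 = 64, color = 'hotpink'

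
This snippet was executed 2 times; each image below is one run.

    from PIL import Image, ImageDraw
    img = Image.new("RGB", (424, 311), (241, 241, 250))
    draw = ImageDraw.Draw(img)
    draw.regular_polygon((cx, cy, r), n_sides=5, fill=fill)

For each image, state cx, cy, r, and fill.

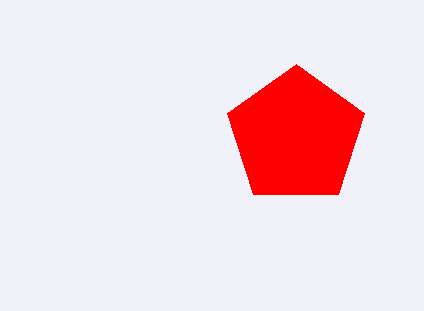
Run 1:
cx = 296; cy = 136; r = 72; fill = 'red'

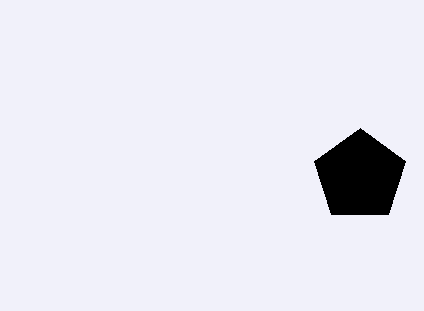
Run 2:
cx = 360, cy = 176, r = 48, fill = 'black'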